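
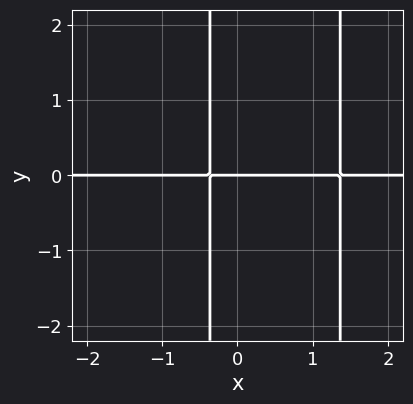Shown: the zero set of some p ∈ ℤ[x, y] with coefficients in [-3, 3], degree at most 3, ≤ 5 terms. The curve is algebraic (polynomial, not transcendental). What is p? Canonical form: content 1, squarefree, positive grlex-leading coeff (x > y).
First, degree: a generic line meets the curve in up to 3 points, so deg p = 3.
Then, from the visible intercepts: it meets the y-axis at y = 0 (among the integer gridlines); every point of the x-axis in the box is on the curve.
Finally, assembling these constraints gives the stated polynomial.

2*x^2*y - 2*x*y - y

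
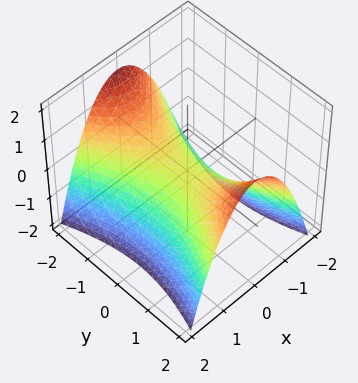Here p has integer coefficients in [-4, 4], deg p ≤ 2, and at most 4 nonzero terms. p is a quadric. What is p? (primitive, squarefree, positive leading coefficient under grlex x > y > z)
3*x^2 - y^2 + 3*z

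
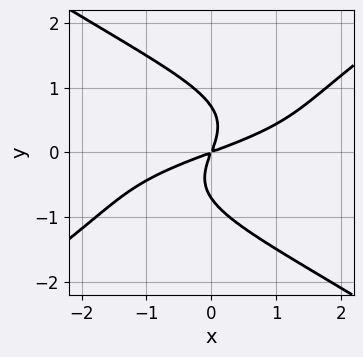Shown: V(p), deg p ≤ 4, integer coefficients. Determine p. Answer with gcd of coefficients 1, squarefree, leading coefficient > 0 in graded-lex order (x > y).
x^2*y^2 - 2*y^4 + x^2 - 3*x*y + y^2

1. The degree is 4 — the shape is more complex than any degree-3 curve.
2. Putting this together gives p.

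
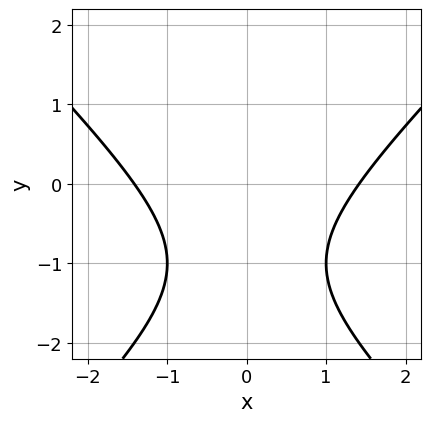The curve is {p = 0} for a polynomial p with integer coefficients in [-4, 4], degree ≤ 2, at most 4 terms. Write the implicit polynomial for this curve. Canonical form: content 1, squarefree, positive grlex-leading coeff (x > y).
(a) deg p = 2.
(b) Symmetries: it's symmetric under x → −x, forcing even powers of x.
(c) Observable constraints: it misses every integer gridline on the y-axis.
(d) The integer polynomial consistent with all of this is the stated p.

x^2 - y^2 - 2*y - 2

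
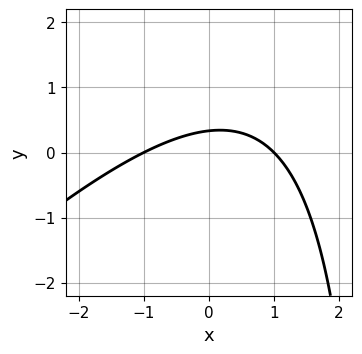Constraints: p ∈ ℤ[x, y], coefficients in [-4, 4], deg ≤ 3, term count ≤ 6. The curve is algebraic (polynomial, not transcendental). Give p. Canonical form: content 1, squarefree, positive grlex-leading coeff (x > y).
x^2 - x*y + 3*y - 1

First, the degree is 2 — no degree-1 curve has this shape.
Then, from the axis intercepts and sections: among the integer gridlines, it crosses the x-axis at x ∈ {-1, 1}.
Finally, assembling these constraints gives the stated polynomial.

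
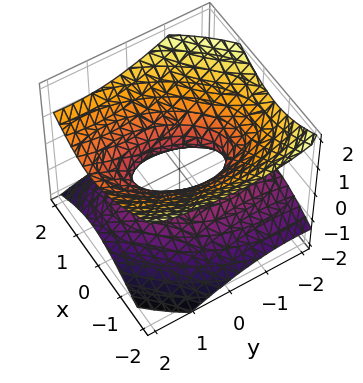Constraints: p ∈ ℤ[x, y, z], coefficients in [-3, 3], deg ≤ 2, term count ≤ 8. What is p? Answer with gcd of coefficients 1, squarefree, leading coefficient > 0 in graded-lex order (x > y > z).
Degree: a generic line meets the surface in up to 2 points, so deg p = 2.
Checking where it meets the axes: the y-axis gridline crossings are at y ∈ {-1, 1}; no z-intercept at any integer in the box.
These observations pin down the coefficients.

2*x^2 - x*y + y^2 - y*z - 3*z^2 - 1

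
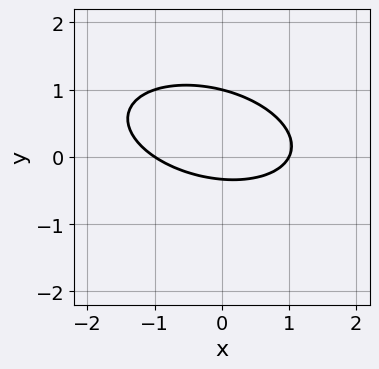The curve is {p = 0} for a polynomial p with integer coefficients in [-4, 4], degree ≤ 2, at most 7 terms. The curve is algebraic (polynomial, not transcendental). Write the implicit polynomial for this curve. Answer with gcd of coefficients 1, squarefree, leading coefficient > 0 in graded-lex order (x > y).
x^2 + x*y + 3*y^2 - 2*y - 1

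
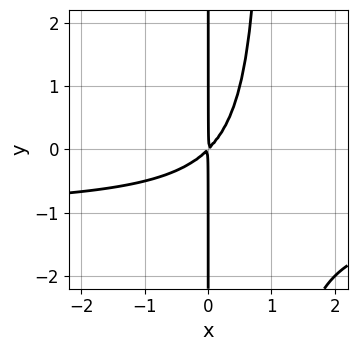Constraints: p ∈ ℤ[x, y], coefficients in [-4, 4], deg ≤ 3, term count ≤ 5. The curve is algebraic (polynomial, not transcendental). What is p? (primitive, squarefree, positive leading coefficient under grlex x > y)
First, degree: a generic line meets the curve in up to 3 points, so deg p = 3.
Next, from the visible intercepts: every point of the y-axis in the box is on the curve.
Finally, together with the visible shape, these determine p as stated.

x^2*y + x^2 - x*y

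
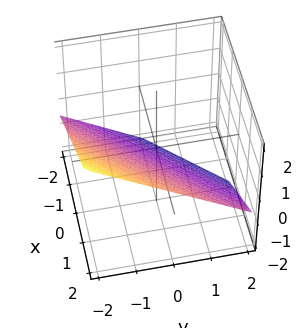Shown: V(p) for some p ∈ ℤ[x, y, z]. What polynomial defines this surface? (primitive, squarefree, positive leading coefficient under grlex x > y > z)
2*x - 2*y - 3*z - 2

deg p = 1.
Reading off the gridlines: one x-axis crossing is at x = 1; it meets the y-axis at y = -1 (among the integer gridlines).
The integer polynomial consistent with all of this is the stated p.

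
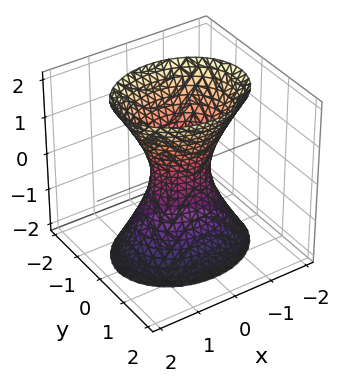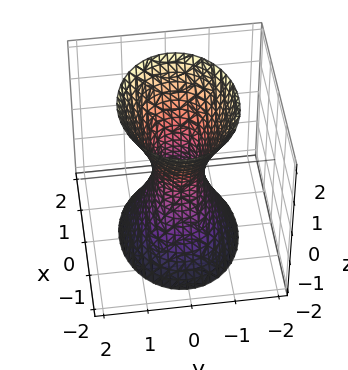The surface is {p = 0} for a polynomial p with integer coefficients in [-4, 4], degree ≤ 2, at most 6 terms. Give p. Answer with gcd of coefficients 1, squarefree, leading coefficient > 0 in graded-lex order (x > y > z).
2*x^2 + 3*y^2 - z^2 - 1

The degree is 2 — an hourglass — one-sheet hyperboloid; a quadric.
Symmetries: it's symmetric under z → −z, forcing even powers of z; the x ↦ −x reflection is a symmetry, so x appears only in even powers; the y ↦ −y reflection is a symmetry, so y appears only in even powers.
From the visible intercepts: no z-intercept at any integer in the box.
Fitting integer coefficients to these (and the overall shape) gives p.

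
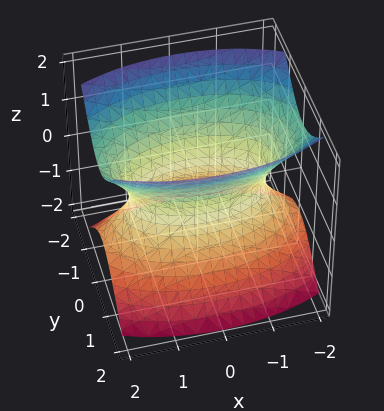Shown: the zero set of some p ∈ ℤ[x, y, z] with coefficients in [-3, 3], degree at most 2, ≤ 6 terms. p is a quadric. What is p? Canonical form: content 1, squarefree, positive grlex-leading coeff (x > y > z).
First, degree: one connected sheet with a waist; a quadric, so deg p = 2.
Next, symmetries: the z ↦ −z reflection is a symmetry, so z appears only in even powers; it's symmetric under y → −y, forcing even powers of y; the x ↦ −x reflection is a symmetry, so x appears only in even powers.
Next, from the visible intercepts: it misses every integer gridline on the z-axis.
Finally, matching integer coefficients to the picture gives p.

x^2 + 3*y^2 - 2*z^2 - 2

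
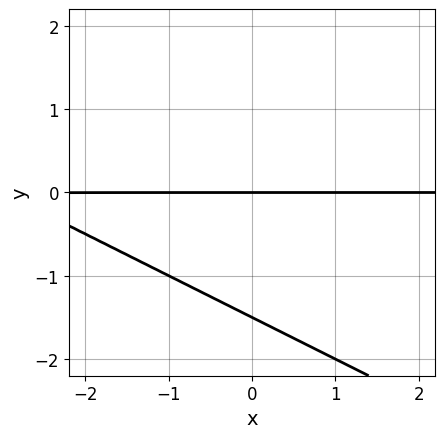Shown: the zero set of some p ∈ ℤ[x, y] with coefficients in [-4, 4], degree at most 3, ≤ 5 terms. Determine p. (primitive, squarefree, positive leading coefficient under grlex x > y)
(a) Degree: no degree-1 curve has this shape, so deg p = 2.
(b) From the axis intercepts and sections: every point of the x-axis in the box is on the curve; one y-axis crossing is at y = 0.
(c) Assembling these constraints gives the stated polynomial.

x*y + 2*y^2 + 3*y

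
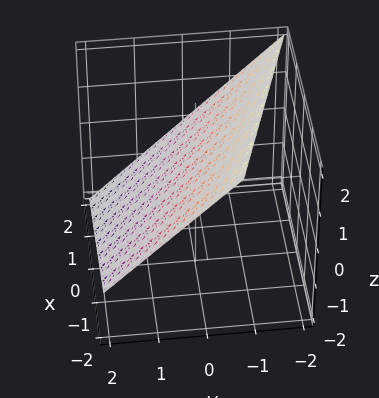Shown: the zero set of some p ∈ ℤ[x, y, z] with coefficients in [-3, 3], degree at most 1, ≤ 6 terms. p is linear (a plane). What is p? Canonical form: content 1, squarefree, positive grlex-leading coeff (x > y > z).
x + 3*y + 3*z - 2

(a) The degree is 1 — every cross-section is a straight line — this is a plane.
(b) Observable constraints: it meets the x-axis at x = 2 (among the integer gridlines).
(c) The integer polynomial consistent with all of this is the stated p.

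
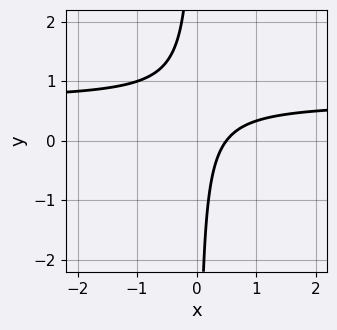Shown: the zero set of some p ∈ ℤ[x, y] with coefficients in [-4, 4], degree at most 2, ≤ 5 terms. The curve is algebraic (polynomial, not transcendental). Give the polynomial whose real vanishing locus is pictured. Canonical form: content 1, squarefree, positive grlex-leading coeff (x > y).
3*x*y - 2*x + 1

The degree is 2 — a generic line meets the curve in up to 2 points.
Against the integer gridlines: it misses every integer gridline on the y-axis.
Together with the visible shape, these determine p as stated.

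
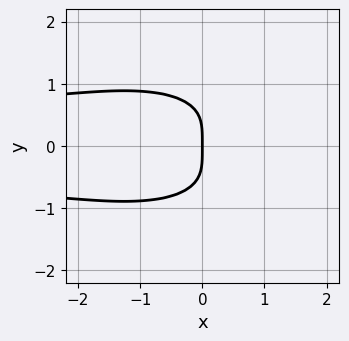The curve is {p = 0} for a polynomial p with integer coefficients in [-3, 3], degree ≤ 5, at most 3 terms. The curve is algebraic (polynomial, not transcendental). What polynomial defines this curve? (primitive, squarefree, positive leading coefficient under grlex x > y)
First, deg p = 4.
Then, symmetries: mirror symmetry y ↦ −y ⇒ only even powers of y.
Next, from the axis intercepts and sections: one x-axis crossing is at x = 0; one y-axis crossing is at y = 0.
Finally, assembling these constraints gives the stated polynomial.

x^2*y^2 + 2*y^4 + 2*x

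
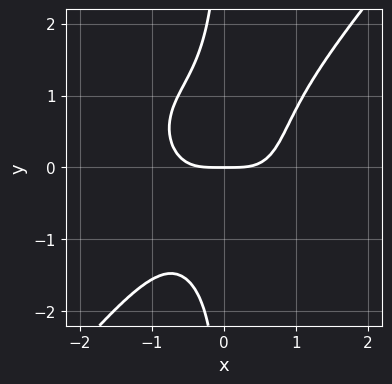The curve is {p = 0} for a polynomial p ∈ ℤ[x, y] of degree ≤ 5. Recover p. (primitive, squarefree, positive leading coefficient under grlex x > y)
First, the degree is 4 — a generic line meets the curve in up to 4 points.
Next, from the axis intercepts and sections: it meets the x-axis at x = 0 (among the integer gridlines); it crosses the y-axis at the gridline y = 0.
Finally, assembling these constraints gives the stated polynomial.

2*x^4 + x^2*y^2 - 2*x*y^3 - 2*y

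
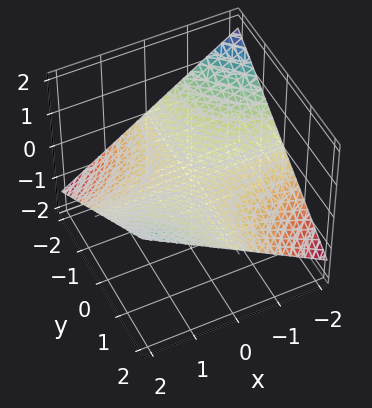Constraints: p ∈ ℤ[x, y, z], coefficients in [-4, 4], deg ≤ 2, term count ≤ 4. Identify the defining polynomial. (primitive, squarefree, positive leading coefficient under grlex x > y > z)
First, deg p = 2. A saddle surface; a quadric.
Then, against the integer gridlines: the visible x-axis segment lies entirely on the surface; it crosses the z-axis at the gridline z = 0; the visible y-axis segment lies entirely on the surface.
Finally, fitting integer coefficients to these (and the overall shape) gives p.

x*y - 3*z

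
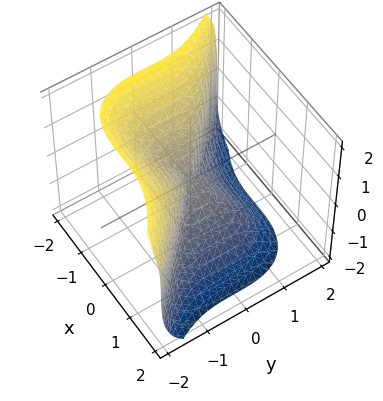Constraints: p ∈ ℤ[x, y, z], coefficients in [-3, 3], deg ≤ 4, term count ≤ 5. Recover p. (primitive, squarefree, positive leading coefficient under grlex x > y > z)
(a) deg p = 3. A generic line meets the surface in up to 3 points.
(b) From the visible intercepts: one z-axis crossing is at z = 0; it crosses the x-axis at the gridline x = 0.
(c) These observations pin down the coefficients.

2*x^3 + 2*y^3 + z^3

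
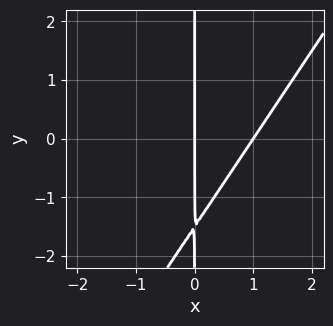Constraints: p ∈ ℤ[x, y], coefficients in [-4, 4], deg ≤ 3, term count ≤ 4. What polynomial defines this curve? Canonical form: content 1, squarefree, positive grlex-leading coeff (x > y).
1. Degree: the shape is more complex than any degree-1 curve, so deg p = 2.
2. Checking where it meets the axes: every point of the y-axis in the box is on the curve; the x-axis gridline crossings are at x ∈ {0, 1}.
3. The integer polynomial consistent with all of this is the stated p.

3*x^2 - 2*x*y - 3*x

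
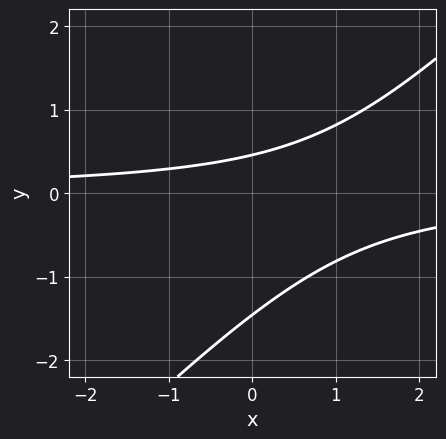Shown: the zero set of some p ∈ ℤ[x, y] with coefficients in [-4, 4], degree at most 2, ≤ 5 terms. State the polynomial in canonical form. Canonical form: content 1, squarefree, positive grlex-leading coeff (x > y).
3*x*y - 3*y^2 - 3*y + 2

First, deg p = 2. A generic line meets the curve in up to 2 points.
Next, from the visible intercepts: no x-intercept at any integer in the box.
Finally, solving for integer coefficients yields p as stated.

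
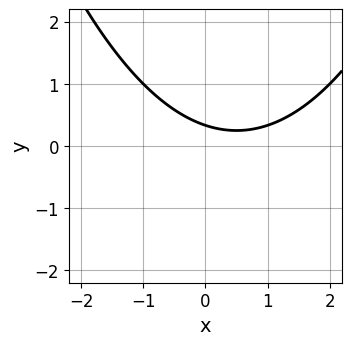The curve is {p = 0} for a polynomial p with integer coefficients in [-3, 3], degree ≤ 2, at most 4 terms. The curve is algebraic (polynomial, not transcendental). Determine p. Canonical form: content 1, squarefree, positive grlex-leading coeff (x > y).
x^2 - x - 3*y + 1

First, degree: no degree-1 curve has this shape, so deg p = 2.
Next, reading off the gridlines: it misses every integer gridline on the x-axis.
Finally, together with the visible shape, these determine p as stated.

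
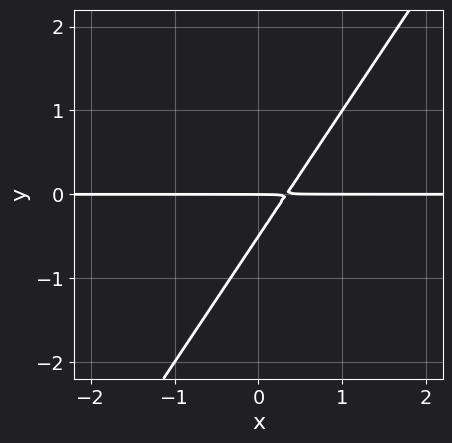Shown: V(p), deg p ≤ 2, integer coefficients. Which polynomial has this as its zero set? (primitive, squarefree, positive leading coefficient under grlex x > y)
3*x*y - 2*y^2 - y

(a) Degree: no degree-1 curve has this shape, so deg p = 2.
(b) From the visible intercepts: the visible x-axis segment lies entirely on the curve; it crosses the y-axis at the gridline y = 0.
(c) The integer polynomial consistent with all of this is the stated p.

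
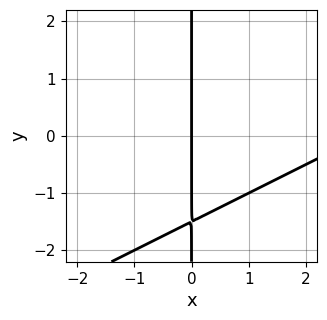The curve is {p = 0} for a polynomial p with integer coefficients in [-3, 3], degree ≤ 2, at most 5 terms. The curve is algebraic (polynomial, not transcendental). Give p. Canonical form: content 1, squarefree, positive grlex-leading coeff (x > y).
1. The degree is 2 — a generic line meets the curve in up to 2 points.
2. From the axis intercepts and sections: it meets the x-axis at x = 0 (among the integer gridlines); every point of the y-axis in the box is on the curve.
3. Together with the visible shape, these determine p as stated.

x^2 - 2*x*y - 3*x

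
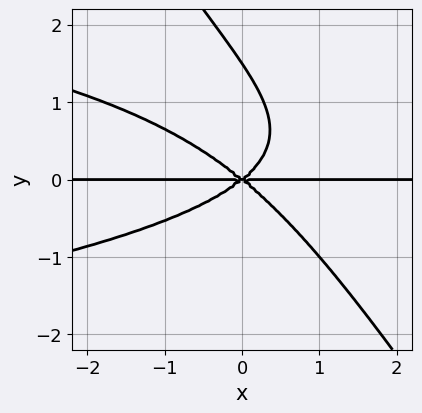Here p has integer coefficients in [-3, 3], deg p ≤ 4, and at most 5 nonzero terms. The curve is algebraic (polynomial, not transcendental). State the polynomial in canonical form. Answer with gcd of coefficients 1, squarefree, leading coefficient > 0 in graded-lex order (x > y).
3*x*y^3 + 2*y^4 + 2*x^2*y - 3*y^3

First, deg p = 4. A generic line meets the curve in up to 4 points.
Then, checking where it meets the axes: one y-axis crossing is at y = 0; every point of the x-axis in the box is on the curve.
Finally, putting this together gives p.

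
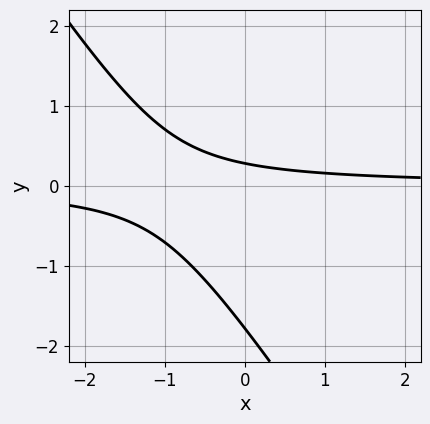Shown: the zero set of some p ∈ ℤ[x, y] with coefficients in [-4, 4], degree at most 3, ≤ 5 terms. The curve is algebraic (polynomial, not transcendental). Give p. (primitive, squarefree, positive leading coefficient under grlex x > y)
(a) The degree is 2 — no degree-1 curve has this shape.
(b) Reading off the gridlines: the curve avoids every integer x-axis point in the box.
(c) Fitting integer coefficients to these (and the overall shape) gives p.

3*x*y + 2*y^2 + 3*y - 1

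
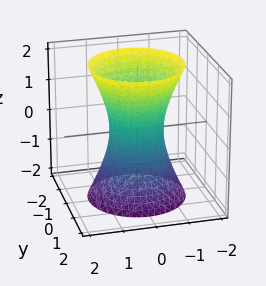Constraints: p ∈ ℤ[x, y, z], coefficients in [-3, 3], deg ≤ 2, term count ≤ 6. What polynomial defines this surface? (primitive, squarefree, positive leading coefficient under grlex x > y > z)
1. Degree: no degree-1 surface has this shape, so deg p = 2.
2. By symmetry, the z-axis is an axis of rotation, so x and y enter only as x² + y².
3. Against the integer gridlines: the surface avoids every integer z-axis point in the box; a circular section at z = 2 has radius between 1 and 2.
4. Matching integer coefficients to the picture gives p.

3*x^2 + 3*y^2 - z^2 - 2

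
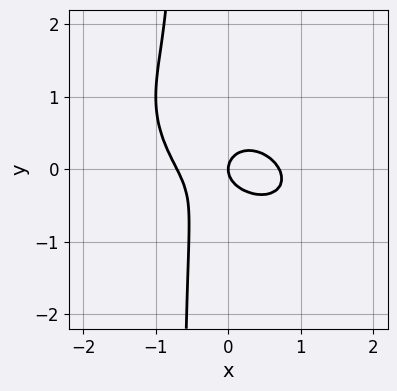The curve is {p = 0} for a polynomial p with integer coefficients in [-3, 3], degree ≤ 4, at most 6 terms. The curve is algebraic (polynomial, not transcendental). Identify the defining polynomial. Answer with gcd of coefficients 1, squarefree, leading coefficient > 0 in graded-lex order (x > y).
2*x^3 + 2*x^2*y + 3*x*y^2 + 2*y^2 - x

1. Degree: no degree-2 curve has this shape, so deg p = 3.
2. Against the integer gridlines: one y-axis crossing is at y = 0; it crosses the x-axis at the gridline x = 0.
3. Matching integer coefficients to the picture gives p.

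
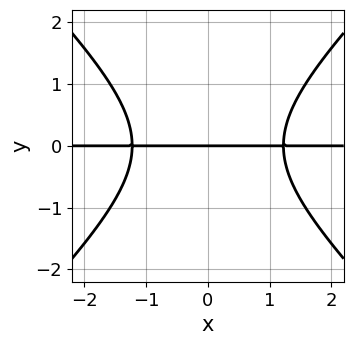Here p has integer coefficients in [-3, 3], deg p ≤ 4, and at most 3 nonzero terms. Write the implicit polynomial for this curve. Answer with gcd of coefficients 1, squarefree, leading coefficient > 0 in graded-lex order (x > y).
2*x^2*y - 2*y^3 - 3*y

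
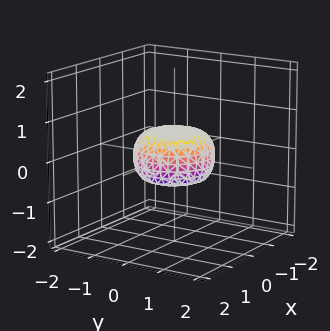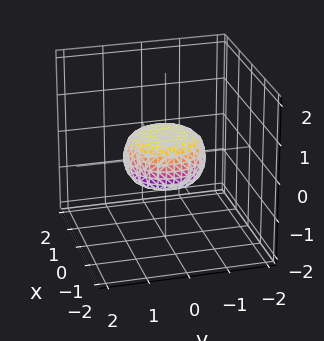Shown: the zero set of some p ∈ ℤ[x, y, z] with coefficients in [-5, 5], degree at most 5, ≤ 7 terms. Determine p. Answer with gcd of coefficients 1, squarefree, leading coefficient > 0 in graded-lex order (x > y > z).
(a) The degree is 4 — a generic line meets the surface in up to 4 points.
(b) Symmetries: the surface is invariant under rotation about z: p = q(x² + y², z).
(c) Against the integer gridlines: a circular section at z = 0 has radius exactly 1; the x-axis gridline crossings are at x ∈ {-1, 1}; among the integer gridlines, it crosses the y-axis at y ∈ {-1, 1}.
(d) Assembling these constraints gives the stated polynomial.

2*x^4 + 4*x^2*y^2 + 2*y^4 - x^2 - y^2 + 3*z^2 - 1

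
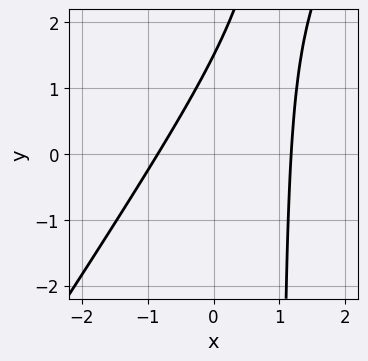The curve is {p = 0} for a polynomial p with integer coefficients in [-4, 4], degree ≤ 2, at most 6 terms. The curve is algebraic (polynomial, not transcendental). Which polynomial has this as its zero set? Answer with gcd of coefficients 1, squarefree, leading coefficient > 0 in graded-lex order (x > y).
3*x^2 - 2*x*y - x + 2*y - 3

Degree: no degree-1 curve has this shape, so deg p = 2.
Solving for integer coefficients yields p as stated.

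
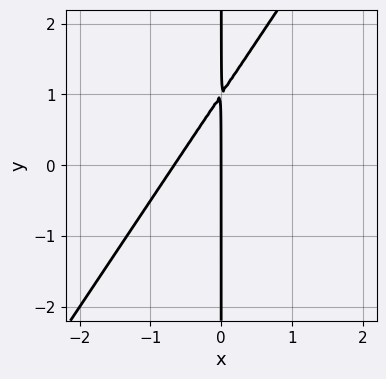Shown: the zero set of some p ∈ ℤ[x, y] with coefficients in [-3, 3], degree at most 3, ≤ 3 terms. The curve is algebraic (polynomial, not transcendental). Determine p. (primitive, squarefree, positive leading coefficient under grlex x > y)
3*x^2 - 2*x*y + 2*x

The degree is 2 — the shape is more complex than any degree-1 curve.
Checking where it meets the axes: it meets the x-axis at x = 0 (among the integer gridlines); the visible y-axis segment lies entirely on the curve.
Fitting integer coefficients to these (and the overall shape) gives p.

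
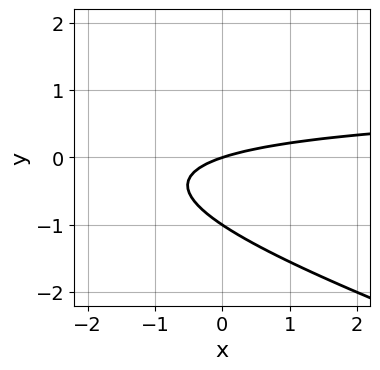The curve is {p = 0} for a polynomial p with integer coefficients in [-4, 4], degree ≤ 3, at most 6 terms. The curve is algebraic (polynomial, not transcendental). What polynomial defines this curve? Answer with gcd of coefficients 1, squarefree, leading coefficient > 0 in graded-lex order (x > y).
x*y + 3*y^2 - x + 3*y

(a) deg p = 2. No degree-1 curve has this shape.
(b) Checking where it meets the axes: it meets the x-axis at x = 0 (among the integer gridlines); among the integer gridlines, it crosses the y-axis at y ∈ {-1, 0}.
(c) Assembling these constraints gives the stated polynomial.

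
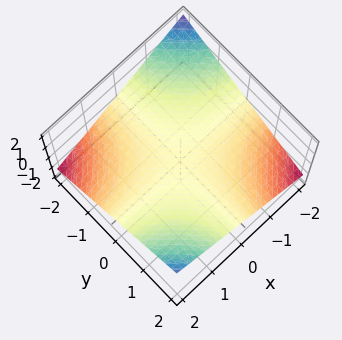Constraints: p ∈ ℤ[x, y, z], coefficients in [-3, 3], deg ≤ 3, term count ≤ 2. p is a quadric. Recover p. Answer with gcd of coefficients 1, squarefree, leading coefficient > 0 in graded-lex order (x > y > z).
x*y - 3*z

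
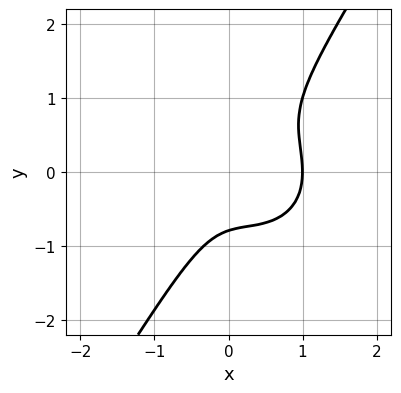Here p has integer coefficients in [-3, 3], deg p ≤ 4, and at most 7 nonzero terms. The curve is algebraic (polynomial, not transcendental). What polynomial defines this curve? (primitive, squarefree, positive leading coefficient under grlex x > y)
3*x^3 + 2*x*y^2 - 2*y^3 - 2*x^2 - 1

First, degree: the shape is more complex than any degree-2 curve, so deg p = 3.
Next, reading off the gridlines: it crosses the x-axis at the gridline x = 1.
Finally, assembling these constraints gives the stated polynomial.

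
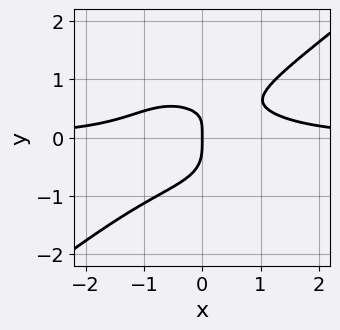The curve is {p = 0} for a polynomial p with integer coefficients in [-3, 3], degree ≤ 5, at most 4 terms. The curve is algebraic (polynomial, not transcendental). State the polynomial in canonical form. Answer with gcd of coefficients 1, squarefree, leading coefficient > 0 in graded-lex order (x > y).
First, deg p = 4. No degree-3 curve has this shape.
Next, against the integer gridlines: one y-axis crossing is at y = 0; it crosses the x-axis at the gridline x = 0.
Finally, together with the visible shape, these determine p as stated.

x^3*y - 2*y^4 + x*y - x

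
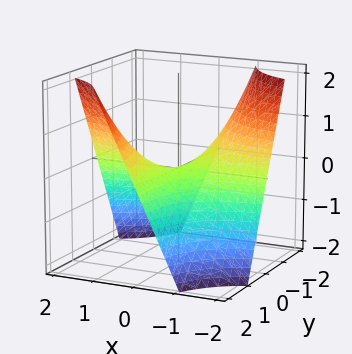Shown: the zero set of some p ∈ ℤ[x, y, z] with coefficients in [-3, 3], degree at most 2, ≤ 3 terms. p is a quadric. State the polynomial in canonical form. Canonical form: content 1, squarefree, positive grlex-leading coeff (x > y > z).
x*y - z

1. Degree: a saddle surface; a quadric, so deg p = 2.
2. Reading off the gridlines: every point of the x-axis in the box is on the surface; every point of the y-axis in the box is on the surface.
3. Matching integer coefficients to the picture gives p.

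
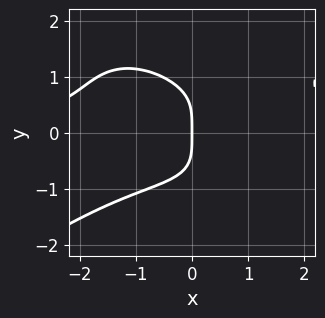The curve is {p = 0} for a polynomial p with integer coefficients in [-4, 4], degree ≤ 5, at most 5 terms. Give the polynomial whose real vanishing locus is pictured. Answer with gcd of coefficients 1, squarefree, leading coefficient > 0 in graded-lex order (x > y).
x^3*y - x*y^3 - 2*y^4 - 3*x

deg p = 4. A generic line meets the curve in up to 4 points.
Reading off the gridlines: it crosses the x-axis at the gridline x = 0; it crosses the y-axis at the gridline y = 0.
The integer polynomial consistent with all of this is the stated p.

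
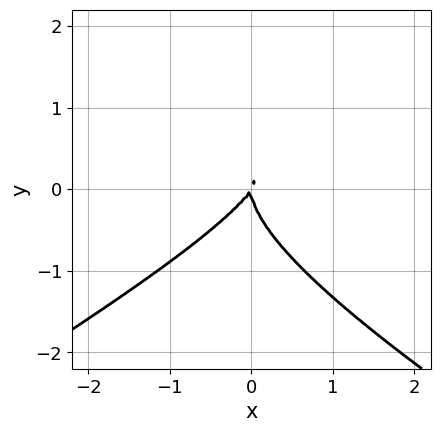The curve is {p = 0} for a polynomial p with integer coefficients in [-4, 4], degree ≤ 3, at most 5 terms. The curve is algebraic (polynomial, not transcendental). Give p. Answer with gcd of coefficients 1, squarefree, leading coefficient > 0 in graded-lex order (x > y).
deg p = 3. The shape is more complex than any degree-2 curve.
Observable constraints: one x-axis crossing is at x = 0; it crosses the y-axis at the gridline y = 0.
Fitting integer coefficients to these (and the overall shape) gives p.

x^2*y - 3*y^3 - 3*x^2 + 2*x*y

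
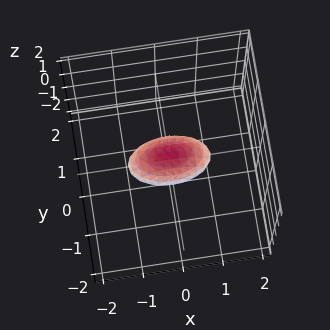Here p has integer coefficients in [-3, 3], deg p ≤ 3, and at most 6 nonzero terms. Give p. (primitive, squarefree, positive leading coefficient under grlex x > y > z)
deg p = 2. Bounded and convex; a quadric.
Symmetries: the y ↦ −y reflection is a symmetry, so y appears only in even powers; the z ↦ −z reflection is a symmetry, so z appears only in even powers; mirror symmetry x ↦ −x ⇒ only even powers of x.
Checking where it meets the axes: among the integer gridlines, it crosses the x-axis at x ∈ {-1, 1}.
Matching integer coefficients to the picture gives p.

x^2 + 3*y^2 + 2*z^2 - 1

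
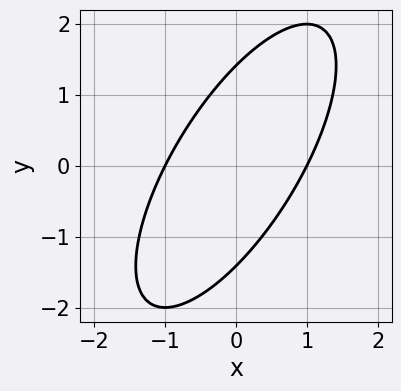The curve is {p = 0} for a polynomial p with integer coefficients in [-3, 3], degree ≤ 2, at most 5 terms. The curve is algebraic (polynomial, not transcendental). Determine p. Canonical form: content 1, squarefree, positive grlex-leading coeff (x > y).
2*x^2 - 2*x*y + y^2 - 2

The degree is 2 — a generic line meets the curve in up to 2 points.
Checking where it meets the axes: among the integer gridlines, it crosses the x-axis at x ∈ {-1, 1}.
Solving for integer coefficients yields p as stated.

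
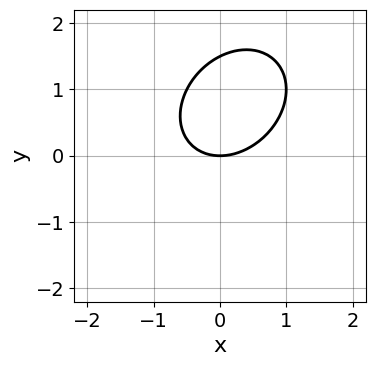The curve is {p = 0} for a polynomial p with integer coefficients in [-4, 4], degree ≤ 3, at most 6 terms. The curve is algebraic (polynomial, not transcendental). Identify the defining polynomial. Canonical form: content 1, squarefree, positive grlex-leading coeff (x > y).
The degree is 2 — no degree-1 curve has this shape.
Against the integer gridlines: it crosses the y-axis at the gridline y = 0; it crosses the x-axis at the gridline x = 0.
Putting this together gives p.

2*x^2 - x*y + 2*y^2 - 3*y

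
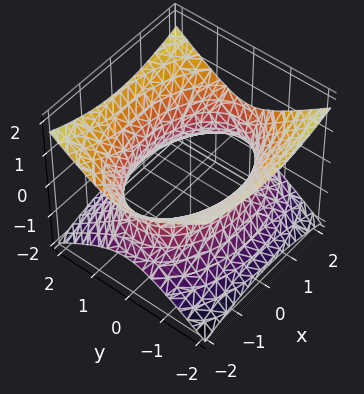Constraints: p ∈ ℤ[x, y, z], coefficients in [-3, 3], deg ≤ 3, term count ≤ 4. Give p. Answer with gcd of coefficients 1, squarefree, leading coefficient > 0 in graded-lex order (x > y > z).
(a) deg p = 2. One connected sheet with a waist; a quadric.
(b) Symmetries: mirror symmetry z ↦ −z ⇒ only even powers of z; mirror symmetry x ↦ −x ⇒ only even powers of x; the y ↦ −y reflection is a symmetry, so y appears only in even powers.
(c) Observable constraints: no z-intercept at any integer in the box.
(d) Putting this together gives p.

x^2 + 2*y^2 - 3*z^2 - 3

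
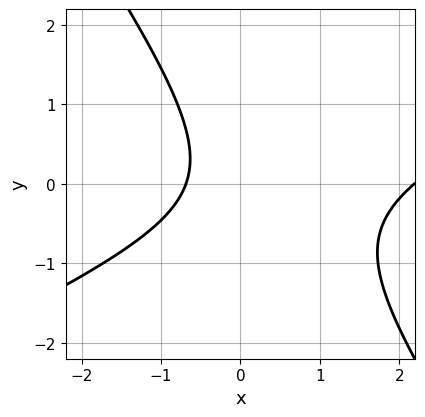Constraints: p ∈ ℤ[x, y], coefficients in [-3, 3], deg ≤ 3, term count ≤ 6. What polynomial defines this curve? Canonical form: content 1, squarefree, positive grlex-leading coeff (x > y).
(a) deg p = 2.
(b) Checking where it meets the axes: the curve avoids every integer y-axis point in the box.
(c) Matching integer coefficients to the picture gives p.

2*x^2 - 3*x*y - 3*y^2 - 3*x - 3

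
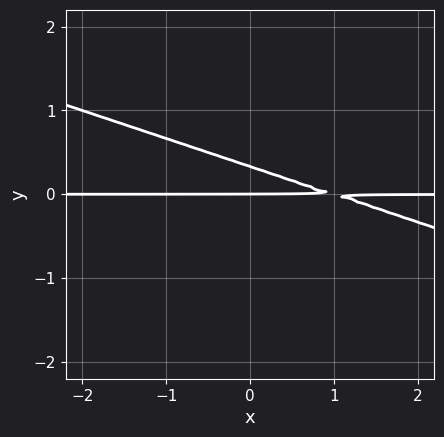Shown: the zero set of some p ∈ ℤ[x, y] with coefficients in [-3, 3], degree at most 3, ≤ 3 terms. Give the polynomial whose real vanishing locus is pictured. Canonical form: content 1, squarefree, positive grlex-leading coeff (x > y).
x*y + 3*y^2 - y

(a) Degree: a generic line meets the curve in up to 2 points, so deg p = 2.
(b) From the visible intercepts: the visible x-axis segment lies entirely on the curve; one y-axis crossing is at y = 0.
(c) Matching integer coefficients to the picture gives p.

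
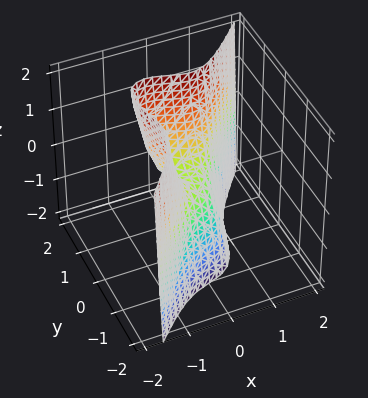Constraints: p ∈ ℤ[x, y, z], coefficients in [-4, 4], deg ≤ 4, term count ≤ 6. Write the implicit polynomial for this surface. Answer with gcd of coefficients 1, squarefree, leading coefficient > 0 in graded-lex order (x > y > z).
First, deg p = 3. The shape is more complex than any degree-2 surface.
Next, against the integer gridlines: one x-axis crossing is at x = 0; it crosses the y-axis at the gridline y = 0; it crosses the z-axis at the gridline z = 0.
Finally, these observations pin down the coefficients.

3*x^3 - 2*y^3 - 2*x*y + z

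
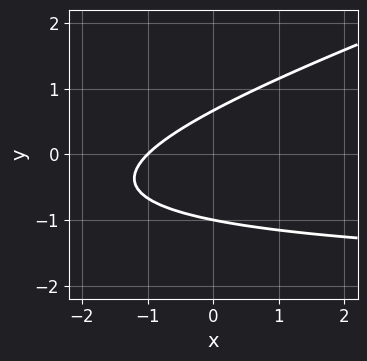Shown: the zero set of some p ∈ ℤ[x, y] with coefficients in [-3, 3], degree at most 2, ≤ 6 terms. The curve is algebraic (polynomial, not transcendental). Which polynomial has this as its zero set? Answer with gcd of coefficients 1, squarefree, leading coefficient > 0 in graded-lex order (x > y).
x*y - 3*y^2 + 2*x - y + 2

First, the degree is 2 — the shape is more complex than any degree-1 curve.
Next, from the visible intercepts: one y-axis crossing is at y = -1; it crosses the x-axis at the gridline x = -1.
Finally, solving for integer coefficients yields p as stated.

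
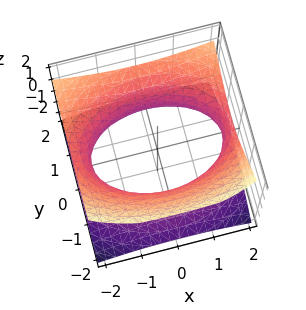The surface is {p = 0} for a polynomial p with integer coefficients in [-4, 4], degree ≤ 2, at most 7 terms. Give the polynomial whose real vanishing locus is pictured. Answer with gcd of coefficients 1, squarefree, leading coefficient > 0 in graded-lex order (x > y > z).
(a) Degree: no degree-1 surface has this shape, so deg p = 2.
(b) Against the integer gridlines: the surface avoids every integer z-axis point in the box.
(c) These observations pin down the coefficients.

x^2 + 2*y^2 - y*z - 3*z^2 - 3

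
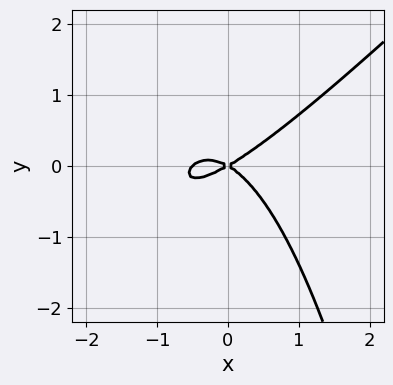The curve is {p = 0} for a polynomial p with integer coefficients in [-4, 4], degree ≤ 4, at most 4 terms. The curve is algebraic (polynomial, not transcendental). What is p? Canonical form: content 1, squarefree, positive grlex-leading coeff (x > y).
(a) The degree is 3 — the shape is more complex than any degree-2 curve.
(b) From the visible intercepts: it meets the y-axis at y = 0 (among the integer gridlines); one x-axis crossing is at x = 0.
(c) Matching integer coefficients to the picture gives p.

2*x^3 - 2*x^2*y + x^2 - 3*y^2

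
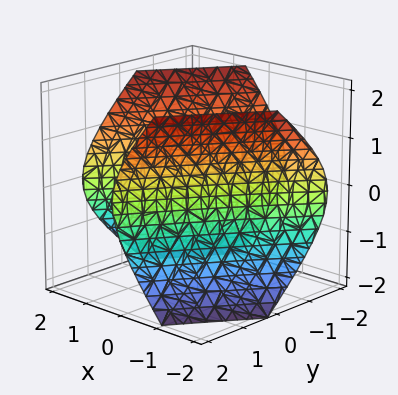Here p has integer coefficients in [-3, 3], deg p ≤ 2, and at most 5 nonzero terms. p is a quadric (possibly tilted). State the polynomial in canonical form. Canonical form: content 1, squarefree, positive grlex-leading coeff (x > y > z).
2*x^2 - 3*x*y + y^2 - 2*z^2 - 2

The picture has 2 separate pieces.
The degree is 2 — no degree-1 surface has this shape.
From the visible intercepts: the x-axis gridline crossings are at x ∈ {-1, 1}; no z-intercept at any integer in the box.
Solving for integer coefficients yields p as stated.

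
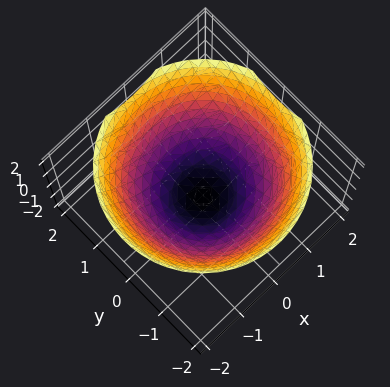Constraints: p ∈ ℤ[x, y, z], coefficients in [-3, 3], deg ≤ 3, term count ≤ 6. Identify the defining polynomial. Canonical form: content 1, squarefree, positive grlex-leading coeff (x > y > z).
2*x^2 + 2*y^2 - 3*z - 3

1. Degree: no degree-1 surface has this shape, so deg p = 2.
2. Symmetries: the z-axis is an axis of rotation, so x and y enter only as x² + y².
3. Reading off the gridlines: one z-axis crossing is at z = -1; a circular section at z = 1 has radius between 1 and 2.
4. Solving for integer coefficients yields p as stated.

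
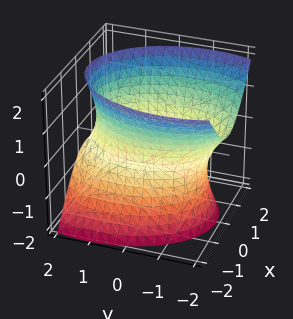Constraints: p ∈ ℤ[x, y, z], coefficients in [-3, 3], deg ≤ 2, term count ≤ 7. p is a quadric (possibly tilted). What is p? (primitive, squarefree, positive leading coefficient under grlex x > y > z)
2*x^2 + y^2 + y*z - z^2 - 3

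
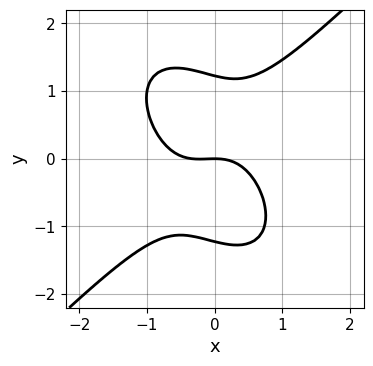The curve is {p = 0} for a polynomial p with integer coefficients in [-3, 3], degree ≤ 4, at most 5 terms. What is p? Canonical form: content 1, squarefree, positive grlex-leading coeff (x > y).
3*x^3 - x*y^2 - 2*y^3 + x^2 + 3*y

(a) Degree: the shape is more complex than any degree-2 curve, so deg p = 3.
(b) Checking where it meets the axes: one x-axis crossing is at x = 0; it crosses the y-axis at the gridline y = 0.
(c) Assembling these constraints gives the stated polynomial.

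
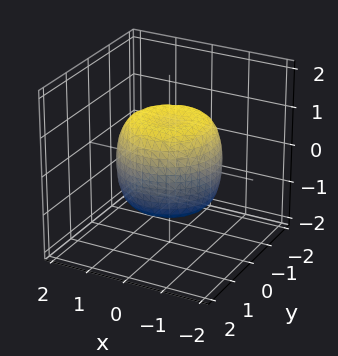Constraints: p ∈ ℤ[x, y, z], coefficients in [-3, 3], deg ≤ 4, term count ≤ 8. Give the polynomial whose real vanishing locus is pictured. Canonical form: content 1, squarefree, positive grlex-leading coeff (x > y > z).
First, deg p = 4. A generic line meets the surface in up to 4 points.
Next, by symmetry, every cross-section ⟂ z is a circle, so x, y appear only via x² + y².
Next, checking where it meets the axes: a circular section at z = 0 has radius between 1 and 2; among the integer gridlines, it crosses the z-axis at z ∈ {-1, 1}.
Finally, together with the visible shape, these determine p as stated.

x^4 + 2*x^2*y^2 + y^4 - x^2 - y^2 + z^2 - 1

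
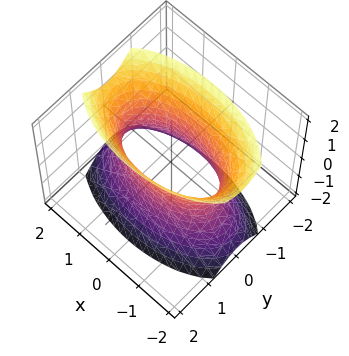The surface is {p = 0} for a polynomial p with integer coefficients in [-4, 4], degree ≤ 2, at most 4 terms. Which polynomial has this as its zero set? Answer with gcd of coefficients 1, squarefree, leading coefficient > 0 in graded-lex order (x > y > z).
x^2 + 3*y^2 - z^2 - 2

1. Degree: an hourglass — one-sheet hyperboloid; a quadric, so deg p = 2.
2. Symmetries: it's symmetric under z → −z, forcing even powers of z; it's symmetric under y → −y, forcing even powers of y; mirror symmetry x ↦ −x ⇒ only even powers of x.
3. Against the integer gridlines: it misses every integer gridline on the z-axis.
4. Putting this together gives p.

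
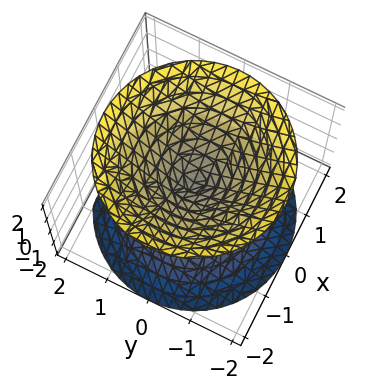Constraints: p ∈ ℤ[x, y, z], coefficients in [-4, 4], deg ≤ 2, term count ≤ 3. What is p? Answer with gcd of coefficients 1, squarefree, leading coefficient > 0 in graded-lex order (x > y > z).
x^2 + y^2 - z^2

First, I count 2 distinct pieces. They look like related sheets of one shape, so recover p as a whole.
Then, the degree is 2 — two nappes meeting at a single point; a quadric.
Then, symmetries: rotational symmetry about the z-axis ⇒ p depends on x, y only through x² + y²; the z ↦ −z reflection is a symmetry, so z appears only in even powers.
Then, from the visible intercepts: it meets the x-axis at x = 0 (among the integer gridlines); one y-axis crossing is at y = 0; a circular section at z = 1 has radius exactly 1.
Finally, putting this together gives p.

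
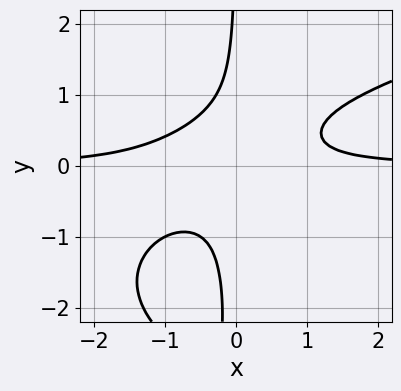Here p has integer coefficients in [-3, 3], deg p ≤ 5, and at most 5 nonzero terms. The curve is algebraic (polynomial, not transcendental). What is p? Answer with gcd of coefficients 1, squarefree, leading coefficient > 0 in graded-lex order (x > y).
1. Degree: a generic line meets the curve in up to 4 points, so deg p = 4.
2. From the visible intercepts: the curve avoids every integer x-axis point in the box; it misses every integer gridline on the y-axis.
3. The integer polynomial consistent with all of this is the stated p.

x*y^3 - 2*x^2*y + 3*x*y^2 - x*y + 1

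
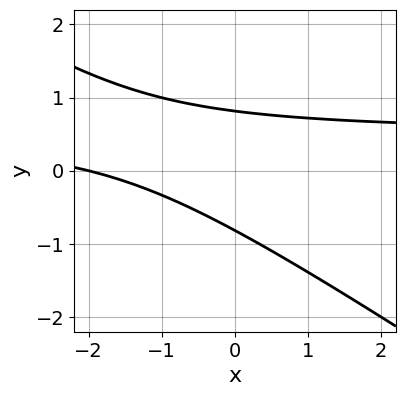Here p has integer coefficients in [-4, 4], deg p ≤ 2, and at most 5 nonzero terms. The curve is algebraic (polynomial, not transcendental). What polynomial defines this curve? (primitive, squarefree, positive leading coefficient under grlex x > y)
2*x*y + 3*y^2 - x - 2

(a) The degree is 2 — a generic line meets the curve in up to 2 points.
(b) Against the integer gridlines: one x-axis crossing is at x = -2.
(c) Solving for integer coefficients yields p as stated.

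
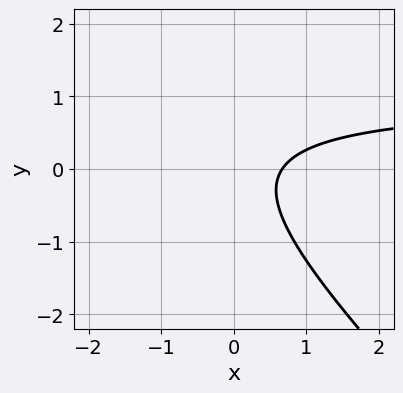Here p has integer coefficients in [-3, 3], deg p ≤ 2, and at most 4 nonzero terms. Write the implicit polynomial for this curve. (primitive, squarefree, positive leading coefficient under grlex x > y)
3*x*y + 3*y^2 - 3*x + 2

(a) deg p = 2. A generic line meets the curve in up to 2 points.
(b) Observable constraints: it misses every integer gridline on the y-axis.
(c) Fitting integer coefficients to these (and the overall shape) gives p.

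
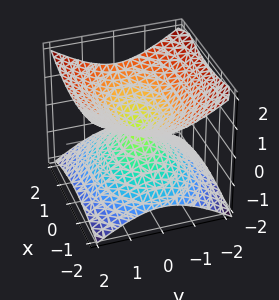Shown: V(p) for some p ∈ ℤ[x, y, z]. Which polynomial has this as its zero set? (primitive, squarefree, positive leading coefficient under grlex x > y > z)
(a) The degree is 2 — two nappes meeting at a single point; a quadric.
(b) Symmetries: it's symmetric under x → −x, forcing even powers of x; mirror symmetry y ↦ −y ⇒ only even powers of y; mirror symmetry z ↦ −z ⇒ only even powers of z.
(c) Against the integer gridlines: it crosses the x-axis at the gridline x = 0; it crosses the z-axis at the gridline z = 0; it meets the y-axis at y = 0 (among the integer gridlines).
(d) Matching integer coefficients to the picture gives p.

x^2 + 2*y^2 - 3*z^2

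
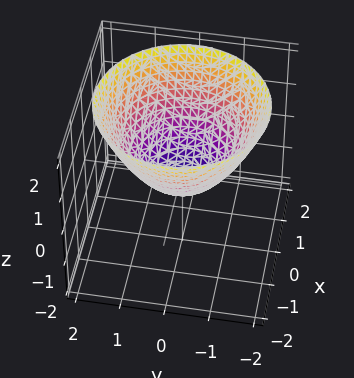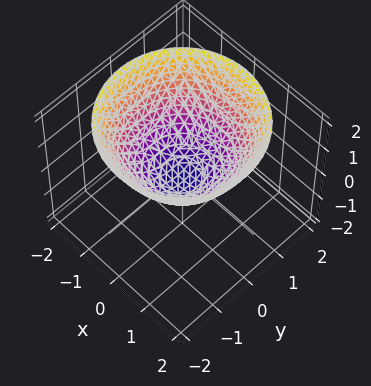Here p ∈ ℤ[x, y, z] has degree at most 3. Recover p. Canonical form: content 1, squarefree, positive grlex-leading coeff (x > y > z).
2*x^2 + 2*y^2 - 3*z - 1

1. The degree is 2 — the shape is more complex than any degree-1 surface.
2. By symmetry, every cross-section ⟂ z is a circle, so x, y appear only via x² + y².
3. Observable constraints: a circular section at z = 1 has radius between 1 and 2.
4. These observations pin down the coefficients.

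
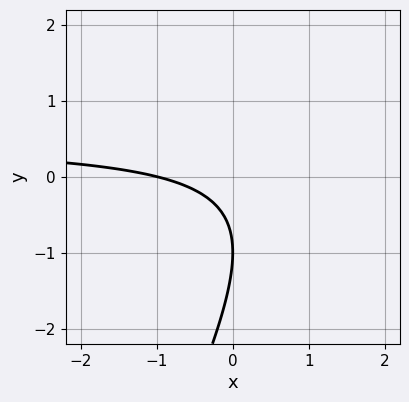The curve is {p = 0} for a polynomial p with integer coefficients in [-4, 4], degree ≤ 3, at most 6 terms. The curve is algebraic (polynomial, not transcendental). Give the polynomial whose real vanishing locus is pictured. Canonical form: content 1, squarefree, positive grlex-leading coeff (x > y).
First, degree: no degree-1 curve has this shape, so deg p = 2.
Then, checking where it meets the axes: it crosses the x-axis at the gridline x = -1; one y-axis crossing is at y = -1.
Finally, together with the visible shape, these determine p as stated.

2*x*y - y^2 - x - 2*y - 1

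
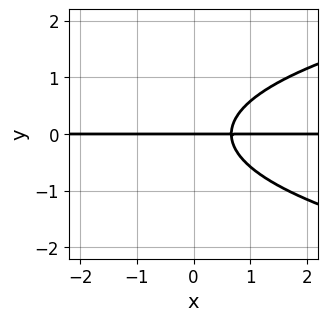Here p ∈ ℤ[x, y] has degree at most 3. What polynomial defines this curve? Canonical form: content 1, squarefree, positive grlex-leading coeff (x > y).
3*y^3 - 3*x*y + 2*y

First, degree: a generic line meets the curve in up to 3 points, so deg p = 3.
Next, against the integer gridlines: every point of the x-axis in the box is on the curve; it crosses the y-axis at the gridline y = 0.
Finally, the integer polynomial consistent with all of this is the stated p.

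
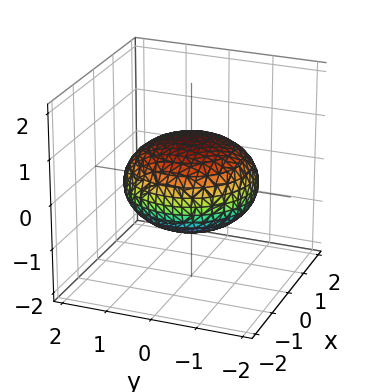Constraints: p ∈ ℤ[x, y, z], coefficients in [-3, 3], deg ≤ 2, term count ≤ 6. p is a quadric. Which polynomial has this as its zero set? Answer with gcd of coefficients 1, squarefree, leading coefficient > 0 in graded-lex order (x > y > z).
deg p = 2. A closed, bounded, convex surface; a quadric.
Symmetry: every cross-section ⟂ z is a circle, so x, y appear only via x² + y²; it's symmetric under z → −z, forcing even powers of z.
Checking where it meets the axes: among the integer gridlines, it crosses the z-axis at z ∈ {-1, 1}; a circular section at z = 0 has radius between 1 and 2.
Putting this together gives p.

x^2 + y^2 + 2*z^2 - 2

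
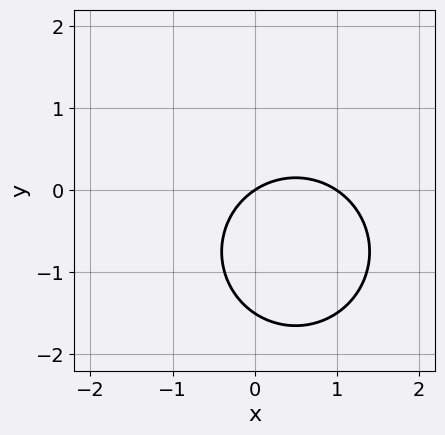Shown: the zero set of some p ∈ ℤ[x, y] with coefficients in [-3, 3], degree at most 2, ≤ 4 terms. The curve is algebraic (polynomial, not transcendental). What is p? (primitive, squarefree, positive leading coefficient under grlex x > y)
1. deg p = 2. The shape is more complex than any degree-1 curve.
2. Reading off the gridlines: it crosses the y-axis at the gridline y = 0; among the integer gridlines, it crosses the x-axis at x ∈ {0, 1}.
3. Putting this together gives p.

2*x^2 + 2*y^2 - 2*x + 3*y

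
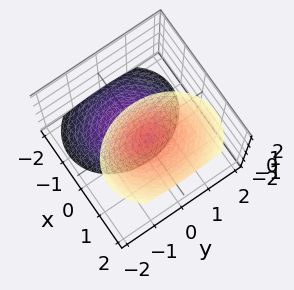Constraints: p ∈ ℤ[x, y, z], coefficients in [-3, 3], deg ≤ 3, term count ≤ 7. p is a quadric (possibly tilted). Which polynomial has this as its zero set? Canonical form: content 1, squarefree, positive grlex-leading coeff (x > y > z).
First, the picture has 2 separate pieces.
Next, the degree is 2 — a generic line meets the surface in up to 2 points.
Then, from the axis intercepts and sections: the z-axis gridline crossings are at z ∈ {-1, 1}; the surface avoids every integer x-axis point in the box.
Finally, assembling these constraints gives the stated polynomial.

3*x^2 - 3*x*z + 2*y^2 - z^2 + 1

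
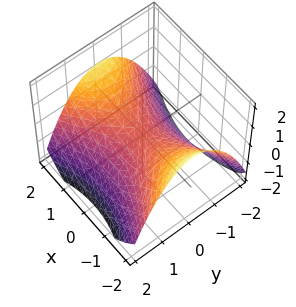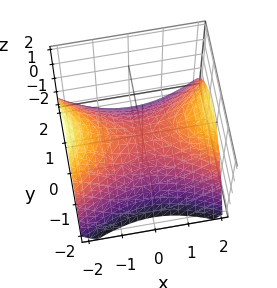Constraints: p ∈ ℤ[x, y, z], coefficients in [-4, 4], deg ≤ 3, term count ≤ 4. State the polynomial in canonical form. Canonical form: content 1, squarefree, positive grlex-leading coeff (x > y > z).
The degree is 2 — a saddle surface; a quadric.
Symmetries: mirror symmetry x ↦ −x ⇒ only even powers of x; the y ↦ −y reflection is a symmetry, so y appears only in even powers.
From the visible intercepts: it crosses the x-axis at the gridline x = 0; it crosses the z-axis at the gridline z = 0; it crosses the y-axis at the gridline y = 0.
Together with the visible shape, these determine p as stated.

x^2 - 2*y^2 - 3*z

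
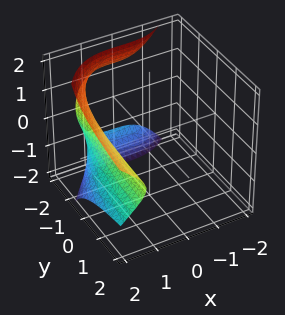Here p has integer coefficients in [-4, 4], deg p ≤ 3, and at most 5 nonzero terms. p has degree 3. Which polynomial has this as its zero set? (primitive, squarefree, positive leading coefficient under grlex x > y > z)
x^3 - 2*y*z^2 - 3*z^2 - 2

1. Degree: a generic line meets the surface in up to 3 points, so deg p = 3.
2. From the visible intercepts: the surface avoids every integer y-axis point in the box; the surface avoids every integer z-axis point in the box.
3. These observations pin down the coefficients.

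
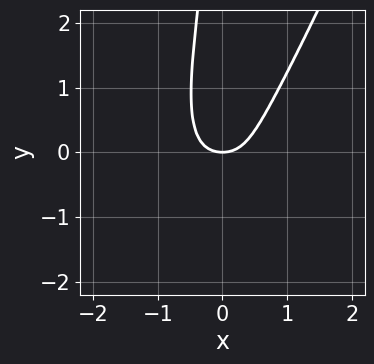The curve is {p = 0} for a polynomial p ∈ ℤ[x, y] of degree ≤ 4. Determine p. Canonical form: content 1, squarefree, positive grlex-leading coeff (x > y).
3*x^4 - x^3*y - x*y^2 + x^2 - y

1. deg p = 4.
2. From the visible intercepts: one y-axis crossing is at y = 0; one x-axis crossing is at x = 0.
3. The integer polynomial consistent with all of this is the stated p.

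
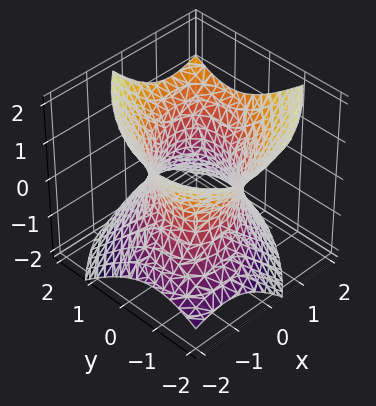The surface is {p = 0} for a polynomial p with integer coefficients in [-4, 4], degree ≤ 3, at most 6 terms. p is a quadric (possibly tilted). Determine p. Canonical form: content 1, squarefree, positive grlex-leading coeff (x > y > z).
The degree is 2 — a generic line meets the surface in up to 2 points.
Reading off the gridlines: no z-intercept at any integer in the box.
These observations pin down the coefficients.

2*x^2 - 2*x*y - x*z + 2*y^2 - 2*z^2 - 3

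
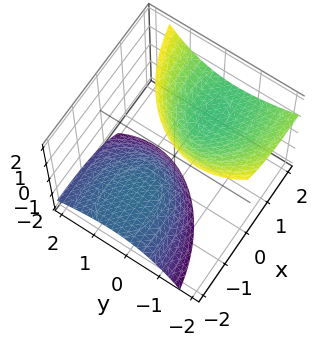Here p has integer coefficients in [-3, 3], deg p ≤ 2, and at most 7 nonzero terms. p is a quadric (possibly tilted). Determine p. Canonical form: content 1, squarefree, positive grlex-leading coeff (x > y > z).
x^2 - 3*x*z + 2*y^2 + 2*y*z - z^2 + 2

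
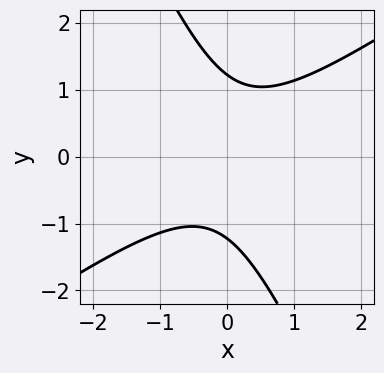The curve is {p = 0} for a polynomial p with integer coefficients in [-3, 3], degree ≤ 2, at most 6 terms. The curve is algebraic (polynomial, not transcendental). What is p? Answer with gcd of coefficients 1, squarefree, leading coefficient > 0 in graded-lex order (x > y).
3*x^2 - 3*x*y - 2*y^2 + 3

deg p = 2. A generic line meets the curve in up to 2 points.
From the visible intercepts: it misses every integer gridline on the x-axis.
Fitting integer coefficients to these (and the overall shape) gives p.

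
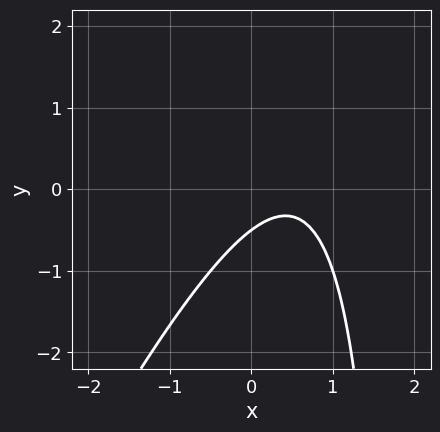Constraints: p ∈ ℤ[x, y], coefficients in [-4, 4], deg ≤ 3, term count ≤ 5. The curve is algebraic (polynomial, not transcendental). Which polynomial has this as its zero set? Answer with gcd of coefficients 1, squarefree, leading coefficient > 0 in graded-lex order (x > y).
(a) Degree: a generic line meets the curve in up to 2 points, so deg p = 2.
(b) Observable constraints: it misses every integer gridline on the x-axis.
(c) The integer polynomial consistent with all of this is the stated p.

2*x^2 - x*y - 2*x + 2*y + 1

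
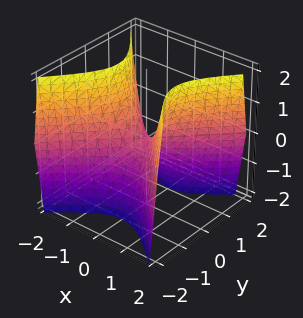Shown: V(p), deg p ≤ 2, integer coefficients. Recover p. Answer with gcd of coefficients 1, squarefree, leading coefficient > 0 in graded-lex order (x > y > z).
2*x^2 - 2*y^2 - z

First, the degree is 2 — a hyperbolic paraboloid; a quadric.
Then, symmetries: the y ↦ −y reflection is a symmetry, so y appears only in even powers; it's symmetric under x → −x, forcing even powers of x.
Then, against the integer gridlines: it crosses the y-axis at the gridline y = 0; it crosses the z-axis at the gridline z = 0.
Finally, fitting integer coefficients to these (and the overall shape) gives p.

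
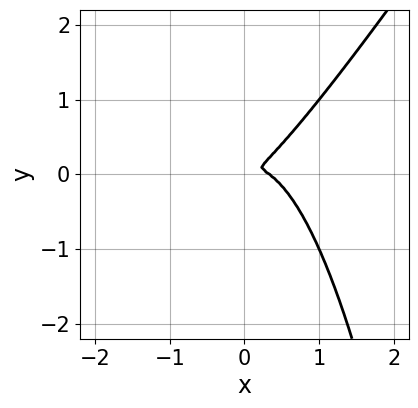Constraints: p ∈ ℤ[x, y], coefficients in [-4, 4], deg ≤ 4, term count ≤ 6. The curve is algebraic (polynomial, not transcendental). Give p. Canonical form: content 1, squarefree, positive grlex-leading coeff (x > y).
3*x^3 - 2*x^2*y - x^2 + 2*x*y - 2*y^2

1. The degree is 3 — the shape is more complex than any degree-2 curve.
2. Solving for integer coefficients yields p as stated.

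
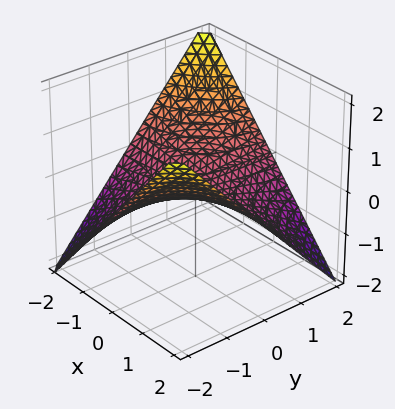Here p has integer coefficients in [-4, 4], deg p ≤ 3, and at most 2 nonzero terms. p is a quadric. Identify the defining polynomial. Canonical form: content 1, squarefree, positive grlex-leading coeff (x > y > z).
x*y + 2*z

(a) deg p = 2. A saddle surface; a quadric.
(b) Checking where it meets the axes: it crosses the z-axis at the gridline z = 0; every point of the y-axis in the box is on the surface; the visible x-axis segment lies entirely on the surface.
(c) Assembling these constraints gives the stated polynomial.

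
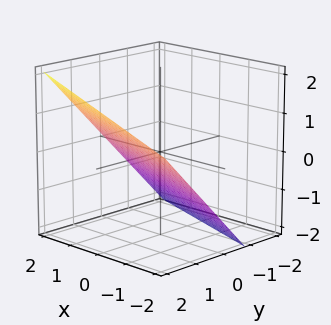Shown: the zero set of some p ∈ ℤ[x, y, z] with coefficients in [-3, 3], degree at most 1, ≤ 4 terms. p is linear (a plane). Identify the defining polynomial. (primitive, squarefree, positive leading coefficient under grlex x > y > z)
First, deg p = 1. The surface is flat (a plane).
Then, from the axis intercepts and sections: it meets the x-axis at x = 2 (among the integer gridlines).
Finally, these observations pin down the coefficients.

x + 3*y - 3*z - 2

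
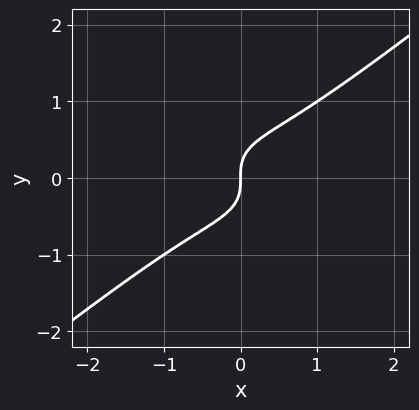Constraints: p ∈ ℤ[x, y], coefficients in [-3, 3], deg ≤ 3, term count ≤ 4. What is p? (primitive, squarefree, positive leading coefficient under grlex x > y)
x^3 - 2*y^3 + x

deg p = 3.
Checking where it meets the axes: one y-axis crossing is at y = 0; one x-axis crossing is at x = 0.
Assembling these constraints gives the stated polynomial.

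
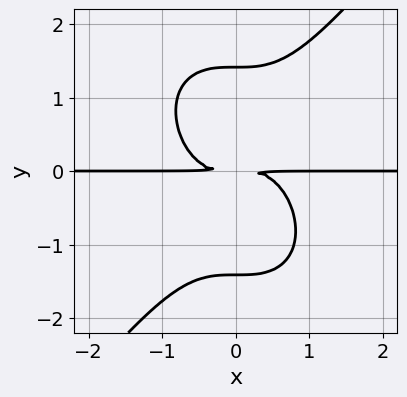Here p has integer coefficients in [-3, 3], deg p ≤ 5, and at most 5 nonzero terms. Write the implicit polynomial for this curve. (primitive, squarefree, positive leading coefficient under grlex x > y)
2*x^3*y - y^4 + 2*y^2

Degree: no degree-3 curve has this shape, so deg p = 4.
Observable constraints: the visible x-axis segment lies entirely on the curve.
Solving for integer coefficients yields p as stated.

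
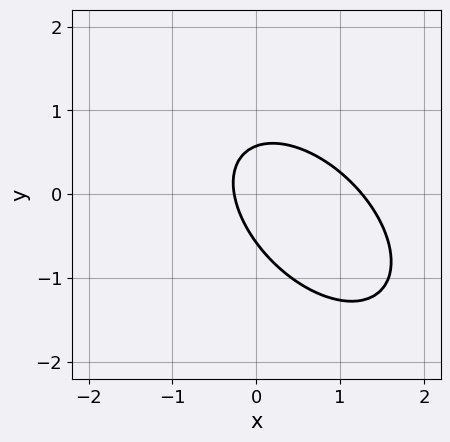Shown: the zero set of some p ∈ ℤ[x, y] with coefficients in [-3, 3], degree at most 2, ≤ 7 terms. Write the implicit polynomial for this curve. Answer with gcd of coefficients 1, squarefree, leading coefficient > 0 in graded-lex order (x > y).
3*x^2 + 3*x*y + 3*y^2 - 3*x - 1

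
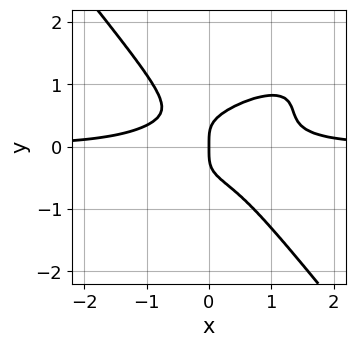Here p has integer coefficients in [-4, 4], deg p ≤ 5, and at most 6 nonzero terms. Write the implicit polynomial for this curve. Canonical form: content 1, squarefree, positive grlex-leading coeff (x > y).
1. The degree is 4 — a generic line meets the curve in up to 4 points.
2. From the axis intercepts and sections: it meets the y-axis at y = 0 (among the integer gridlines); it meets the x-axis at x = 0 (among the integer gridlines).
3. Together with the visible shape, these determine p as stated.

2*x^3*y - 3*x^2*y^2 + 3*y^4 - x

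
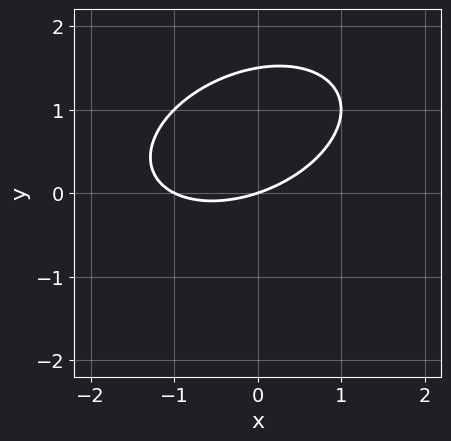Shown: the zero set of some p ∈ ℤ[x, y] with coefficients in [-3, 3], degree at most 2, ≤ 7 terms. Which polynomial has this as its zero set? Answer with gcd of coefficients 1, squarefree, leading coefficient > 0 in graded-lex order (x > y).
deg p = 2.
Reading off the gridlines: it meets the y-axis at y = 0 (among the integer gridlines); among the integer gridlines, it crosses the x-axis at x ∈ {-1, 0}.
The integer polynomial consistent with all of this is the stated p.

x^2 - x*y + 2*y^2 + x - 3*y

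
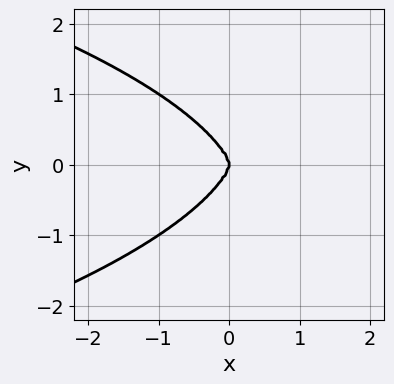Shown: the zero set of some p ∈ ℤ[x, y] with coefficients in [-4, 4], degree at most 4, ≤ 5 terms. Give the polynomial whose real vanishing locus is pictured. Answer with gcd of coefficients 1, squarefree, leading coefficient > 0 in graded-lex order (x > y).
x^2*y^2 + y^4 + 2*x^3

1. The degree is 4 — no degree-3 curve has this shape.
2. Symmetries: mirror symmetry y ↦ −y ⇒ only even powers of y.
3. Observable constraints: one y-axis crossing is at y = 0; one x-axis crossing is at x = 0.
4. Matching integer coefficients to the picture gives p.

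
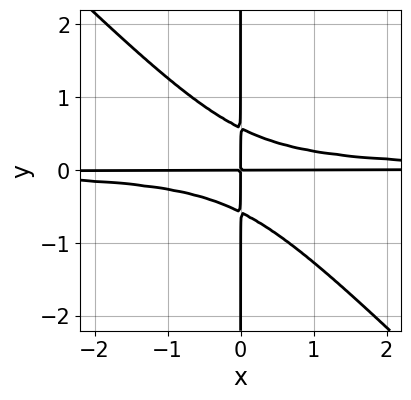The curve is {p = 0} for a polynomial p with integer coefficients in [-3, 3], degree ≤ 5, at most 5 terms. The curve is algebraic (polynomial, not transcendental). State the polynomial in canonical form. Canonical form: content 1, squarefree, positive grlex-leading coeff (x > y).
3*x^2*y^2 + 3*x*y^3 - x*y

First, the degree is 4 — a generic line meets the curve in up to 4 points.
Next, from the visible intercepts: every point of the x-axis in the box is on the curve; the visible y-axis segment lies entirely on the curve.
Finally, assembling these constraints gives the stated polynomial.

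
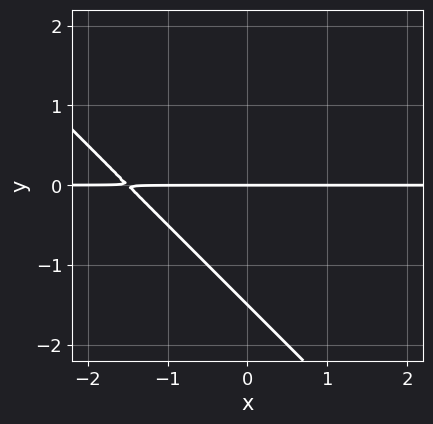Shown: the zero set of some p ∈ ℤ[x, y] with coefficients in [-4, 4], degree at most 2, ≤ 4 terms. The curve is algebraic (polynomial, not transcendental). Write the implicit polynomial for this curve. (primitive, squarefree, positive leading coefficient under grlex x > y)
2*x*y + 2*y^2 + 3*y

1. The degree is 2 — the shape is more complex than any degree-1 curve.
2. Against the integer gridlines: it meets the y-axis at y = 0 (among the integer gridlines); every point of the x-axis in the box is on the curve.
3. Together with the visible shape, these determine p as stated.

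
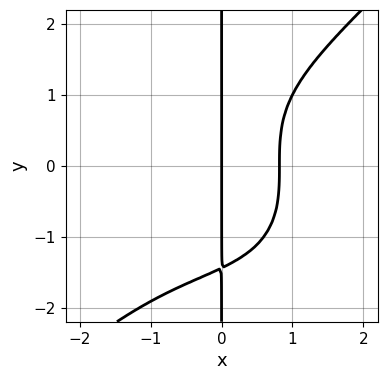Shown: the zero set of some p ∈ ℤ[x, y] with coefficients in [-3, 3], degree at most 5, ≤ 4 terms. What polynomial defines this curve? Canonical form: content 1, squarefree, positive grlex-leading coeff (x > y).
deg p = 4. No degree-3 curve has this shape.
From the axis intercepts and sections: one x-axis crossing is at x = 0; the visible y-axis segment lies entirely on the curve.
Solving for integer coefficients yields p as stated.

x^4 - x*y^3 + 3*x^2 - 3*x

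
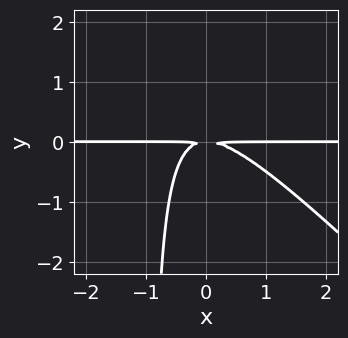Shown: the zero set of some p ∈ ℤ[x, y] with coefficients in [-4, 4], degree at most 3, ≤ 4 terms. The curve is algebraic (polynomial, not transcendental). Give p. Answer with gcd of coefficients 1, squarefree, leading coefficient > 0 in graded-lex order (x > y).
x^2*y + x*y^2 + y^2

(a) Degree: a generic line meets the curve in up to 3 points, so deg p = 3.
(b) Checking where it meets the axes: the visible x-axis segment lies entirely on the curve.
(c) Matching integer coefficients to the picture gives p.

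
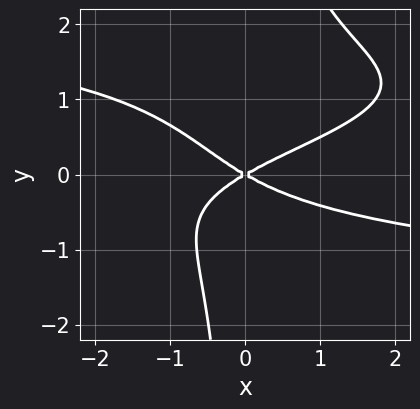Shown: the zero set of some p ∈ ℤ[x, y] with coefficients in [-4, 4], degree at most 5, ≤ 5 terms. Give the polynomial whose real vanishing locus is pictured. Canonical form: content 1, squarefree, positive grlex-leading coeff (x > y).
2*x*y^3 - 2*x*y^2 + x^2 - 3*y^2

1. The degree is 4 — no degree-3 curve has this shape.
2. From the visible intercepts: it crosses the x-axis at the gridline x = 0; one y-axis crossing is at y = 0.
3. Fitting integer coefficients to these (and the overall shape) gives p.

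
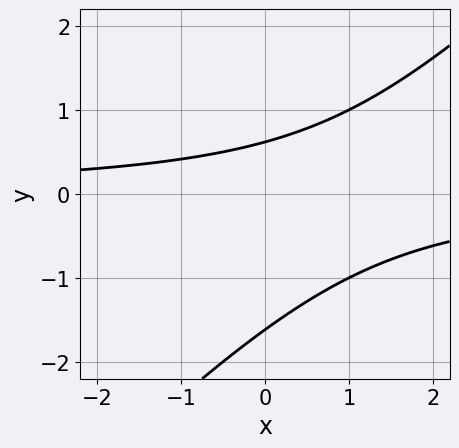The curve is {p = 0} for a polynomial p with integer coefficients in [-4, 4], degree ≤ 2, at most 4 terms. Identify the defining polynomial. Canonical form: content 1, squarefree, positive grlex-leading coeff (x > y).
(a) deg p = 2. A generic line meets the curve in up to 2 points.
(b) Reading off the gridlines: it misses every integer gridline on the x-axis.
(c) Fitting integer coefficients to these (and the overall shape) gives p.

x*y - y^2 - y + 1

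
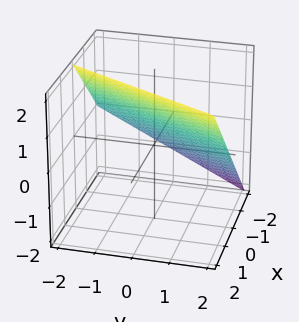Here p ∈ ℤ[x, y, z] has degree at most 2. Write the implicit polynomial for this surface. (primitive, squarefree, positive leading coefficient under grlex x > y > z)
2*x - y - 2*z + 2

(a) The degree is 1 — every cross-section is a straight line — this is a plane.
(b) Observable constraints: one x-axis crossing is at x = -1; it meets the y-axis at y = 2 (among the integer gridlines); one z-axis crossing is at z = 1.
(c) Together with the visible shape, these determine p as stated.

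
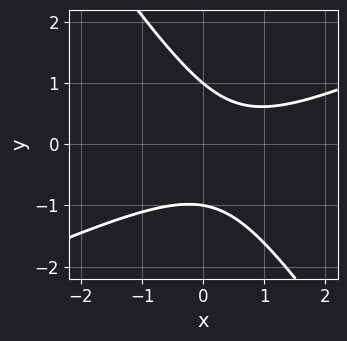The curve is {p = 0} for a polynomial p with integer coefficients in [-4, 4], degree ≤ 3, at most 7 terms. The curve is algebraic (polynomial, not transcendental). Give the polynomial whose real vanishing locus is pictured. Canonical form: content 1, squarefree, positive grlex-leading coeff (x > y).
First, deg p = 2. No degree-1 curve has this shape.
Then, reading off the gridlines: the curve avoids every integer x-axis point in the box; the y-axis gridline crossings are at y ∈ {-1, 1}.
Finally, solving for integer coefficients yields p as stated.

2*x^2 - 3*x*y - 3*y^2 - 2*x + 3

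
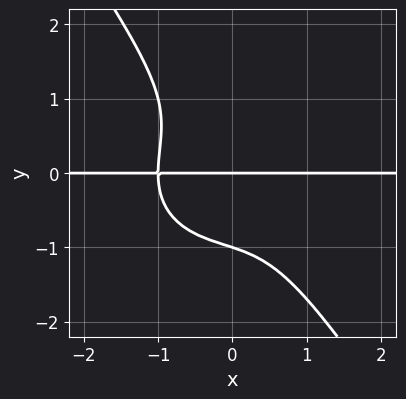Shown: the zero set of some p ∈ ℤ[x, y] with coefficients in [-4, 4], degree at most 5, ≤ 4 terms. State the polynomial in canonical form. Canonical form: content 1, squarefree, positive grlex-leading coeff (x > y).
x^3*y + x*y^3 + y^4 + y

First, the degree is 4 — the shape is more complex than any degree-3 curve.
Next, against the integer gridlines: the y-axis gridline crossings are at y ∈ {-1, 0}; the visible x-axis segment lies entirely on the curve.
Finally, solving for integer coefficients yields p as stated.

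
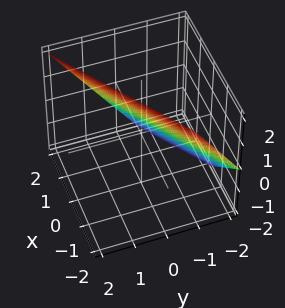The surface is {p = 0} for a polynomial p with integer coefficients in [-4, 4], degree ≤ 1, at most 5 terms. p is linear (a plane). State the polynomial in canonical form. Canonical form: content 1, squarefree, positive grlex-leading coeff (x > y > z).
(a) Degree: the surface is flat (a plane), so deg p = 1.
(b) Reading off the gridlines: one z-axis crossing is at z = 1; it meets the x-axis at x = 1 (among the integer gridlines).
(c) Solving for integer coefficients yields p as stated.

2*x - 3*y + 2*z - 2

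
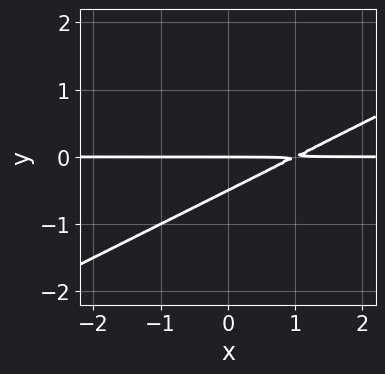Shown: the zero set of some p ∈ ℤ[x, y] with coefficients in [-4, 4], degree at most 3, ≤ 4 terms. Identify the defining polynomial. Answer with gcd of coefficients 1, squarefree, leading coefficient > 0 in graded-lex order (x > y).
x*y - 2*y^2 - y

1. deg p = 2. The shape is more complex than any degree-1 curve.
2. From the axis intercepts and sections: every point of the x-axis in the box is on the curve; it crosses the y-axis at the gridline y = 0.
3. These observations pin down the coefficients.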